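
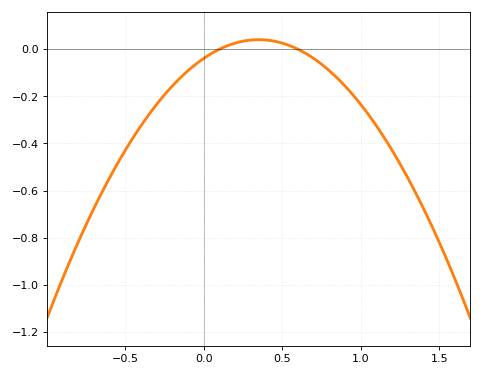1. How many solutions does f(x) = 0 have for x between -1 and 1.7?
2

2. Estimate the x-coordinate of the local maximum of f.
0.35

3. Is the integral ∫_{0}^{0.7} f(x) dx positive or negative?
positive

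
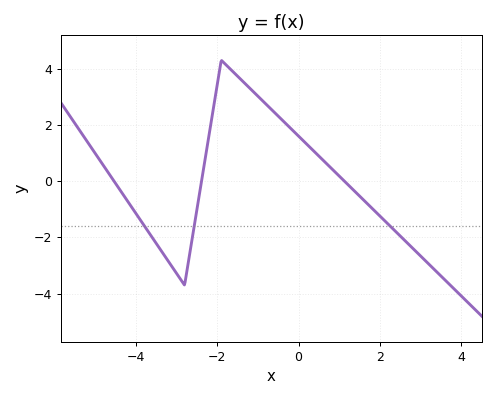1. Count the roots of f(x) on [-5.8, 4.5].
3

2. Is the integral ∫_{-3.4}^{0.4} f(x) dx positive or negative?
positive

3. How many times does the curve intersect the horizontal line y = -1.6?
3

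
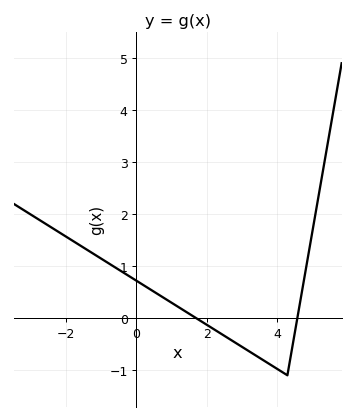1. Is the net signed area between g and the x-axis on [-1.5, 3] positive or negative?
positive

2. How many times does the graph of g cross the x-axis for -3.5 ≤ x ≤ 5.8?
2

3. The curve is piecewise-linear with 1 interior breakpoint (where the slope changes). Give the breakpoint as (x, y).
(4.3, -1.1)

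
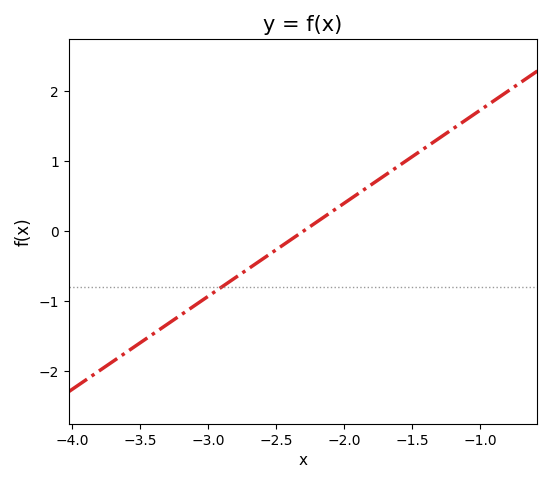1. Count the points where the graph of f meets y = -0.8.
1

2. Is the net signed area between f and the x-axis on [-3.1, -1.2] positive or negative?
positive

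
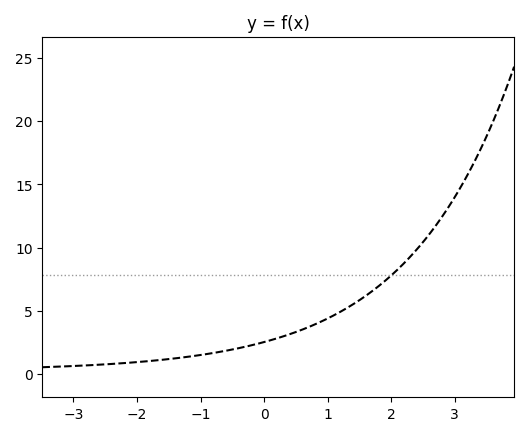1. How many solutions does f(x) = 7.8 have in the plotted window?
1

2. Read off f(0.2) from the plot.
3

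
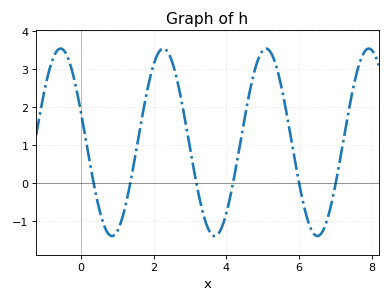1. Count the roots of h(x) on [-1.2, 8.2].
6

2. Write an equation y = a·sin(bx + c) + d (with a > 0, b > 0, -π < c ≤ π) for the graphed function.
y = 2.47sin(2.22x + 2.83) + 1.07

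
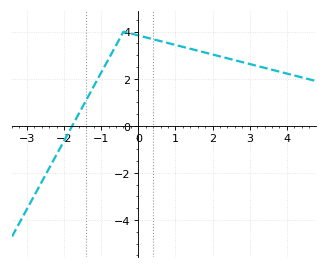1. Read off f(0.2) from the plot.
3.76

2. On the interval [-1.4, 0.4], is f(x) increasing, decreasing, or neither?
neither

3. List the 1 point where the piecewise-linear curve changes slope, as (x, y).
(-0.4, 4)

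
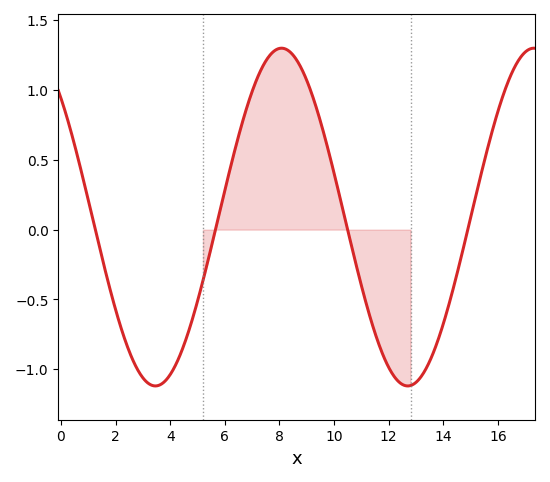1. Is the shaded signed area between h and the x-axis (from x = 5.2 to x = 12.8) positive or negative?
positive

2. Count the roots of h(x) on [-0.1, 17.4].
4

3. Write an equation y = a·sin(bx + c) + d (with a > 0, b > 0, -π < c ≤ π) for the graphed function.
y = 1.21sin(0.68x + 2.4) + 0.09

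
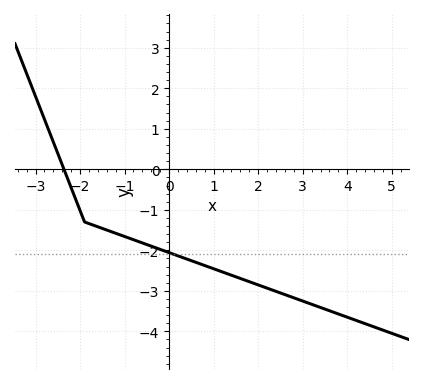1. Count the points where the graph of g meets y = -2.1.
1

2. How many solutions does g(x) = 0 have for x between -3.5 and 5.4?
1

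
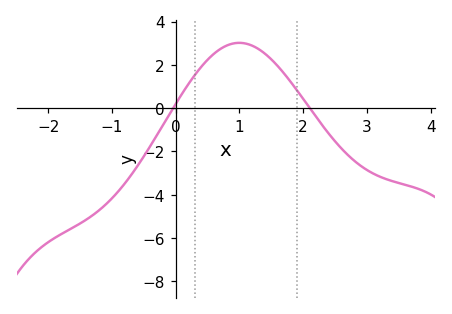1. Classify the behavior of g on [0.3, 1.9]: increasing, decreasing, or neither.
neither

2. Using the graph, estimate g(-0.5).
-2.23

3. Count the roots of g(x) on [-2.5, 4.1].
2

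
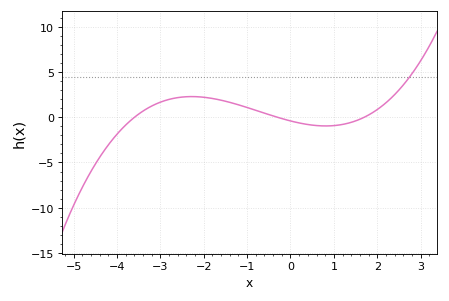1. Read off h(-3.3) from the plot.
0.99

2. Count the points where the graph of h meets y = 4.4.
1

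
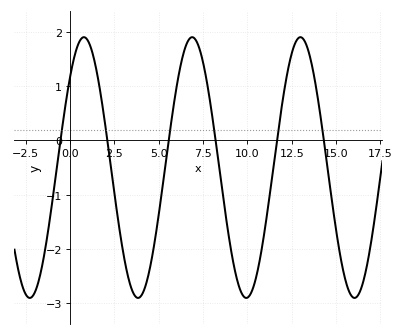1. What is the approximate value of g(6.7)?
1.9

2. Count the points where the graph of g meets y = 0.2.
6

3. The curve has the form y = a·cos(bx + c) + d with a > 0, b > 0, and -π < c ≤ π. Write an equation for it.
y = 2.4cos(1x - 0.81) - 0.5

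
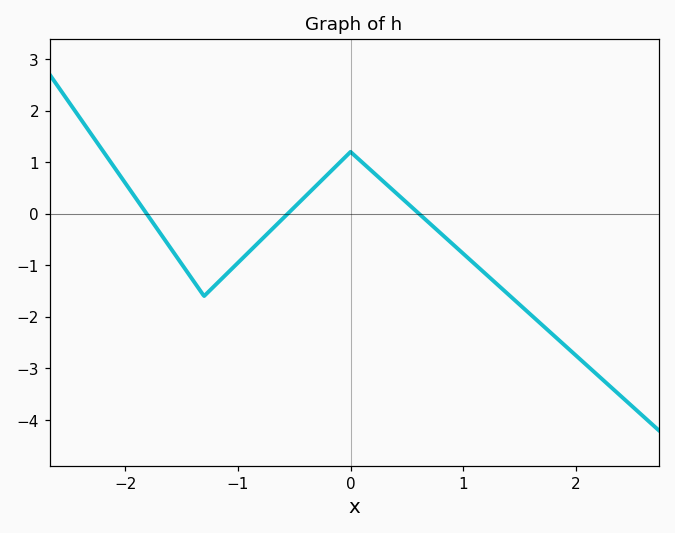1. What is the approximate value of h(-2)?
0.597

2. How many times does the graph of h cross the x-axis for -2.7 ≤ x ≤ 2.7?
3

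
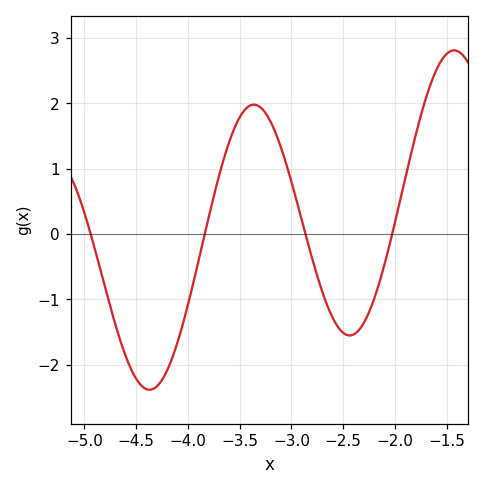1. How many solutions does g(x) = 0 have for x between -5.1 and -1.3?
4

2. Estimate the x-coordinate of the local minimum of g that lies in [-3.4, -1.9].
-2.4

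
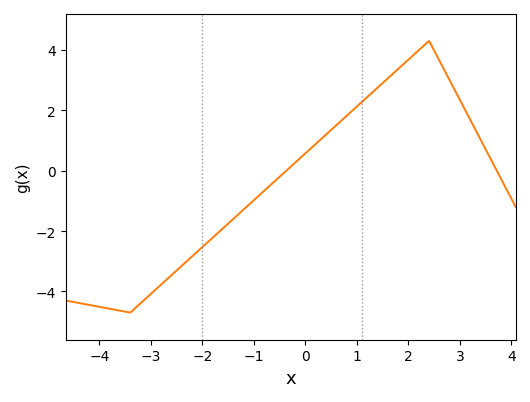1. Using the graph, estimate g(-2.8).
-3.8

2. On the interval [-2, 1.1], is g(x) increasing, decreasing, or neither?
increasing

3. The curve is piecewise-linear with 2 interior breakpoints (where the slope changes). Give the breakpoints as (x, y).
(-3.4, -4.7); (2.4, 4.3)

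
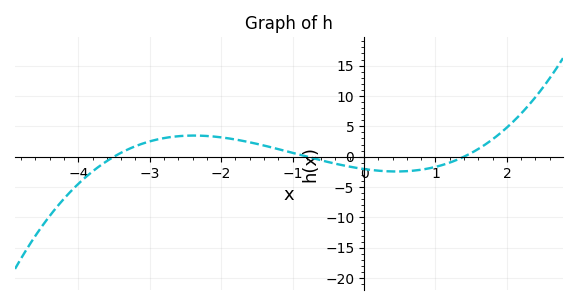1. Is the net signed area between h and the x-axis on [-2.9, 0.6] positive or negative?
positive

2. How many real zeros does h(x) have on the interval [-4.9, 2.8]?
3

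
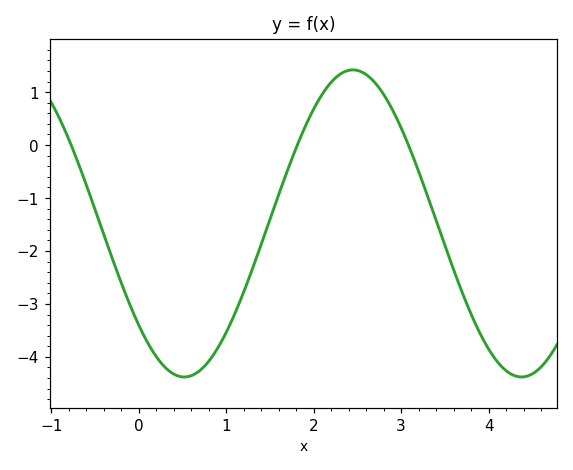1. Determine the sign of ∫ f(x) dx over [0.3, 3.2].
negative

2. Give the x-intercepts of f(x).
-0.8, 1.8, 3.1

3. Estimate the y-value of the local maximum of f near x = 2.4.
1.4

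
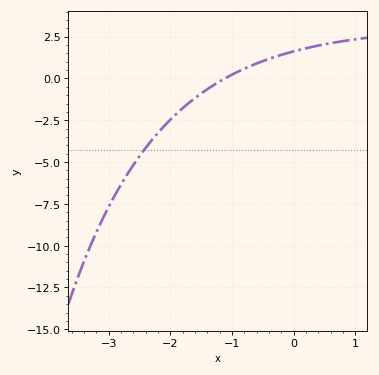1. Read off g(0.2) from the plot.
1.8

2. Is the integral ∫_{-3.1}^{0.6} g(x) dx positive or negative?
negative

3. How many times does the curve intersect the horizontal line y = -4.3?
1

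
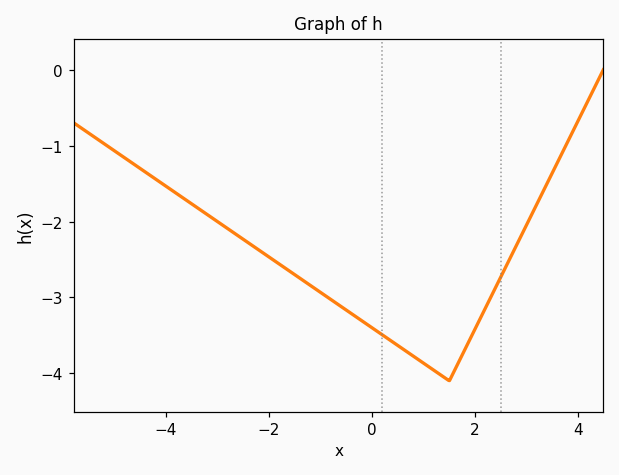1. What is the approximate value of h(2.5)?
-2.73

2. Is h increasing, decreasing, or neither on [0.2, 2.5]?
neither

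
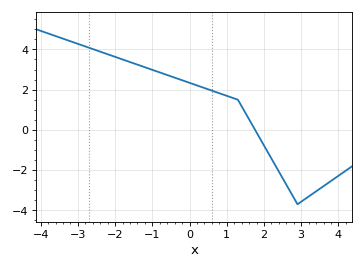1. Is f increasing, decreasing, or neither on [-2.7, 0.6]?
decreasing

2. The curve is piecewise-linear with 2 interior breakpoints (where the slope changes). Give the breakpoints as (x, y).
(1.3, 1.5); (2.9, -3.7)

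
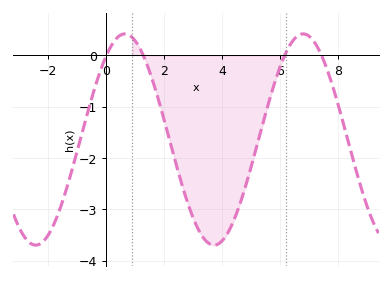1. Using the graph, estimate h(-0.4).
-0.646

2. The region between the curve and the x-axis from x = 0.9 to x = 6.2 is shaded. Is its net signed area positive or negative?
negative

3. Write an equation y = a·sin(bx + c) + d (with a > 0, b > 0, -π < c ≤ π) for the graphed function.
y = 2.06sin(1.02x + 0.912) - 1.64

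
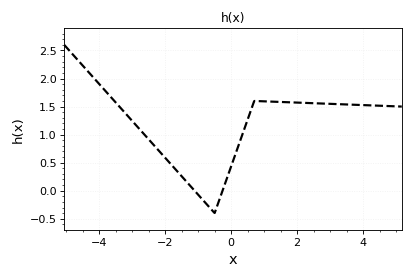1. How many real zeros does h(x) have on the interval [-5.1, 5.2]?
2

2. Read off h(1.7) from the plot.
1.58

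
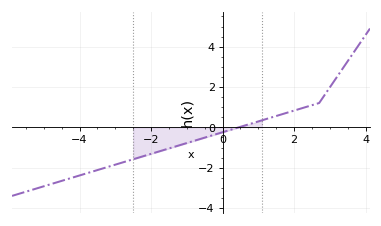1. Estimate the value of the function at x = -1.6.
-1.1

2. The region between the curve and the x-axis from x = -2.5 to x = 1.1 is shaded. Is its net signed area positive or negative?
negative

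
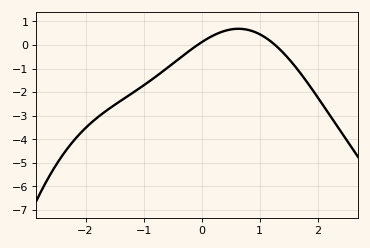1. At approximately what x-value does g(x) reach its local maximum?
0.6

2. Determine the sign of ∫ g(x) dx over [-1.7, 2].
negative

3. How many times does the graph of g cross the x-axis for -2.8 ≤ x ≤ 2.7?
2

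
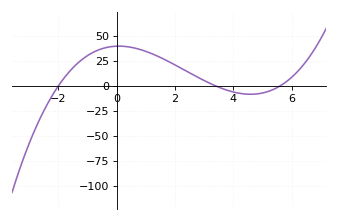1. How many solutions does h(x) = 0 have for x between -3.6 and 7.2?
3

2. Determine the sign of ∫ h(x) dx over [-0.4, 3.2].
positive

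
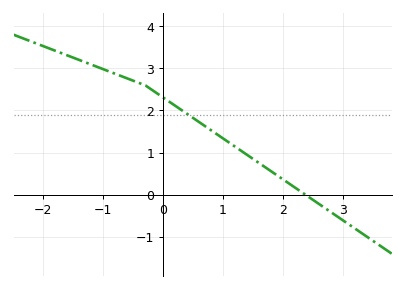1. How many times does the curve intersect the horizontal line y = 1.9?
1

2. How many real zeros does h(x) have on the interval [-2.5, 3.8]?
1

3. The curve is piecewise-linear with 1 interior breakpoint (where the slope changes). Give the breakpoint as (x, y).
(-0.3, 2.6)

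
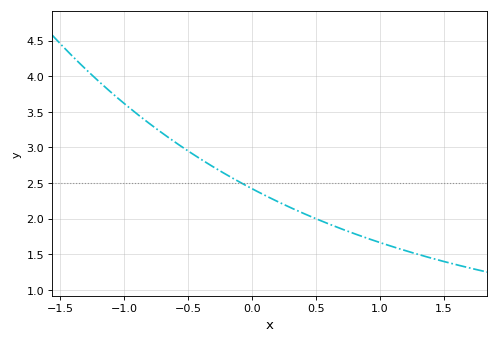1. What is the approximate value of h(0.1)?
2.35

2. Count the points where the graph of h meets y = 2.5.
1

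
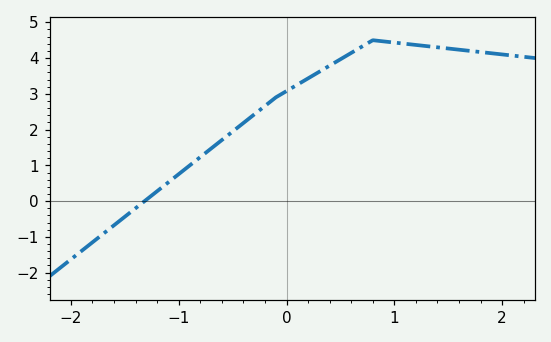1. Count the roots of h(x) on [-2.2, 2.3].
1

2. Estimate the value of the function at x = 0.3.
3.6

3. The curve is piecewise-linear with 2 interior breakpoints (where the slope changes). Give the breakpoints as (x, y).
(-0.1, 2.9); (0.8, 4.5)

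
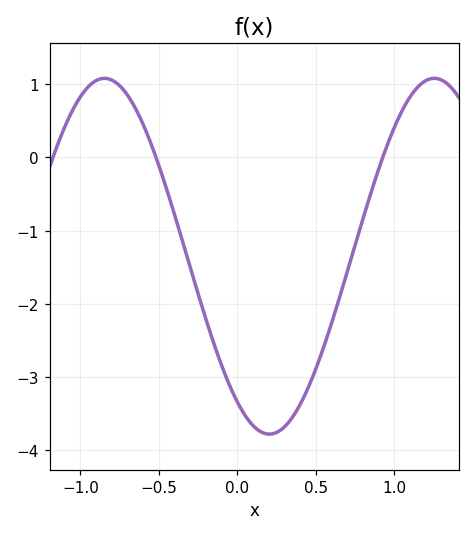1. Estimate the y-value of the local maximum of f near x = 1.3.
1.1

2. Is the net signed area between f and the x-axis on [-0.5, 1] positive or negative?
negative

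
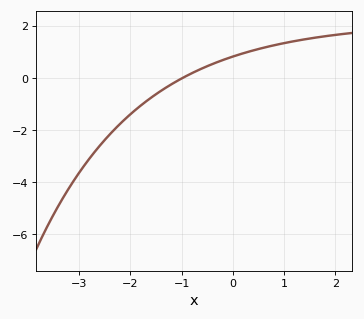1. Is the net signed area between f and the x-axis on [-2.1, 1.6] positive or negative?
positive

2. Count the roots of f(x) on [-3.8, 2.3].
1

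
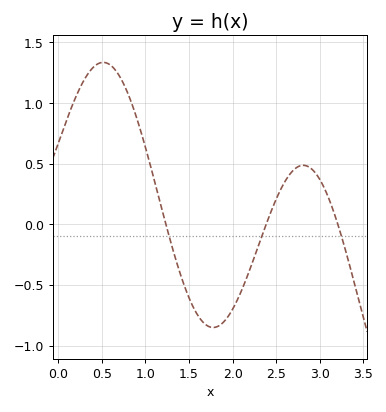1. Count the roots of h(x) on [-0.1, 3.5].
3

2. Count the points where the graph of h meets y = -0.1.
3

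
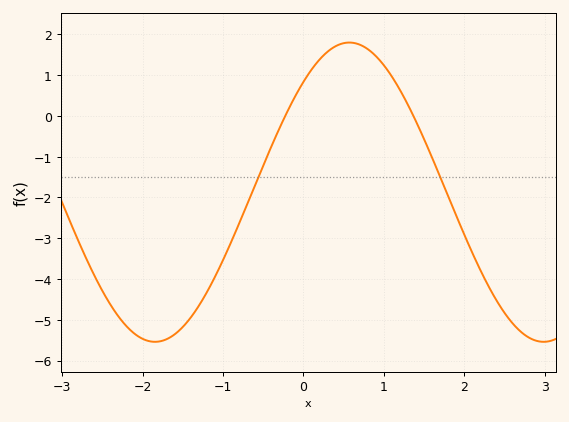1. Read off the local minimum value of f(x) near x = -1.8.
-5.5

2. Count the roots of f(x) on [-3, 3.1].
2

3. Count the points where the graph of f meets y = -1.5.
2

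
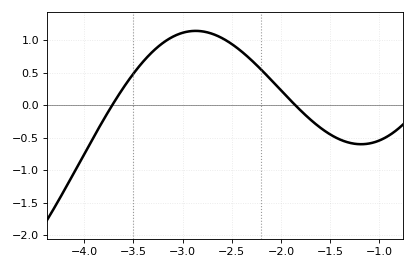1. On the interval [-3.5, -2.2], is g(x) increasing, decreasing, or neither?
neither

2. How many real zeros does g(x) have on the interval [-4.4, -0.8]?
2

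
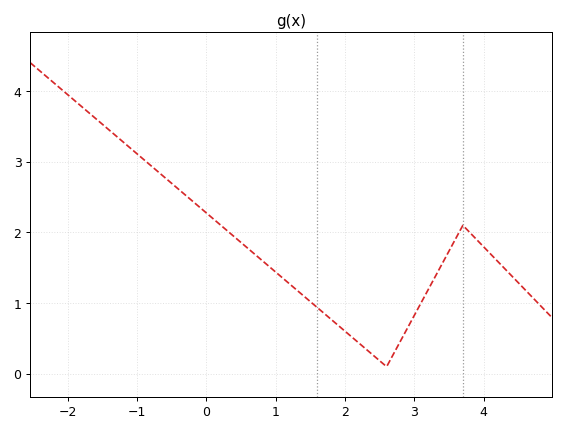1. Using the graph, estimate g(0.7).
1.69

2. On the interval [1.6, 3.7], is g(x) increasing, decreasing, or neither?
neither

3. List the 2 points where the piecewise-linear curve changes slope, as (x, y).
(2.6, 0.1); (3.7, 2.1)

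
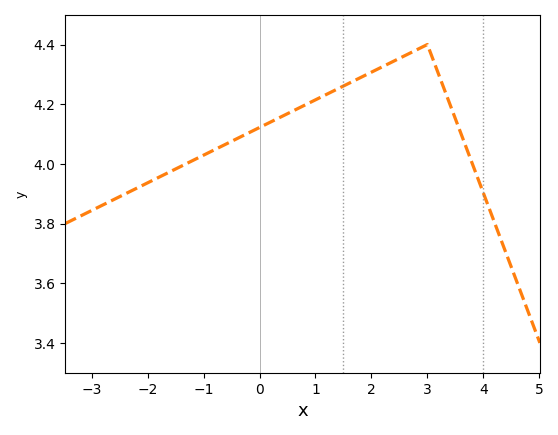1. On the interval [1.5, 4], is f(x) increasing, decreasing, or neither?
neither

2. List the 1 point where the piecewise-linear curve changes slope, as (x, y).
(3, 4.4)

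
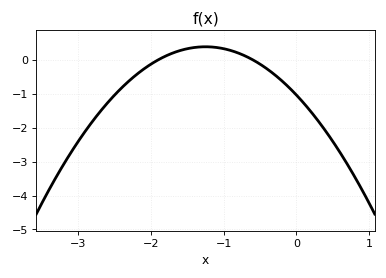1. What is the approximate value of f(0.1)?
-1.3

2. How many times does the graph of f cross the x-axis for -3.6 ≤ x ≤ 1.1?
2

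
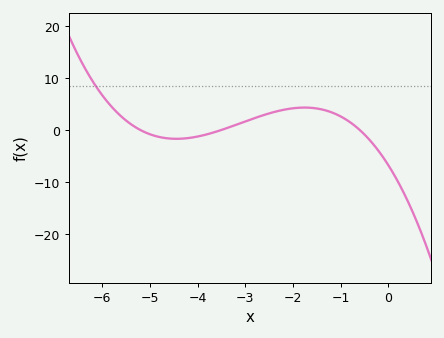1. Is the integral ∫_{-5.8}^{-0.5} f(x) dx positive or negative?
positive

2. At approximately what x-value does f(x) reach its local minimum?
-4.4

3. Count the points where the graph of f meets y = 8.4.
1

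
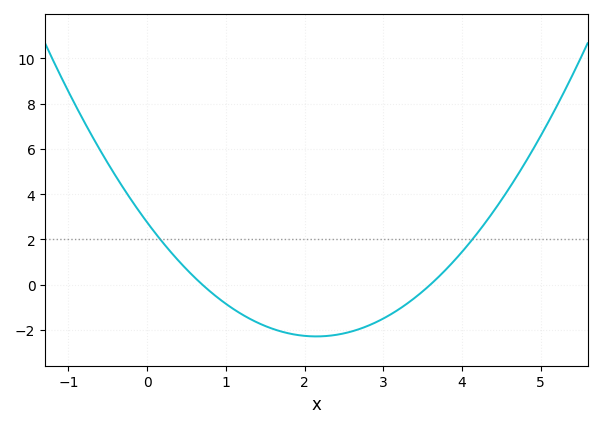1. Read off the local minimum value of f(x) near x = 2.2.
-2.29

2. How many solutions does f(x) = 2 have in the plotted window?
2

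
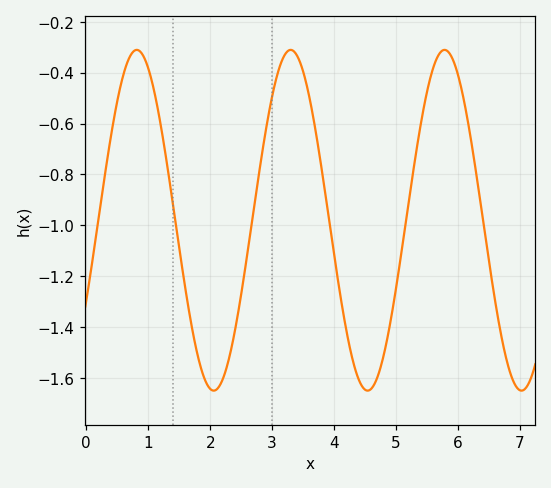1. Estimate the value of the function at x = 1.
-0.382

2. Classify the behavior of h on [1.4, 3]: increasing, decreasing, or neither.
neither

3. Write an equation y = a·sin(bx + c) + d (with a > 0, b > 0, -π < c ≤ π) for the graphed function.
y = 0.67sin(2.53x - 0.492) - 0.98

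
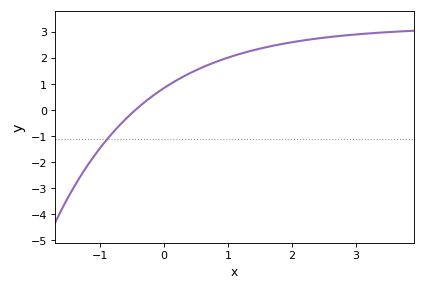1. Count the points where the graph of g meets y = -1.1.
1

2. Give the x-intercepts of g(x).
-0.5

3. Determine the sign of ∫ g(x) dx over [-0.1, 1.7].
positive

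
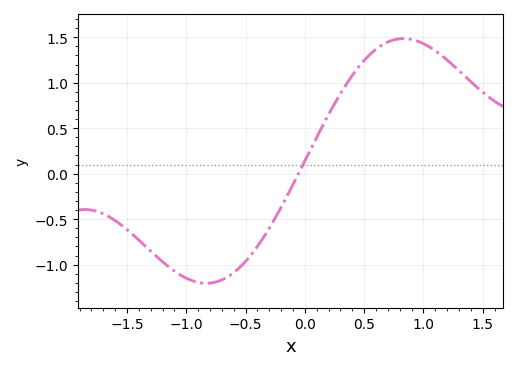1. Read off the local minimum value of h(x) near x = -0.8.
-1.21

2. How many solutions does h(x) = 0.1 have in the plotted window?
1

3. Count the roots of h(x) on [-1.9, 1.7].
1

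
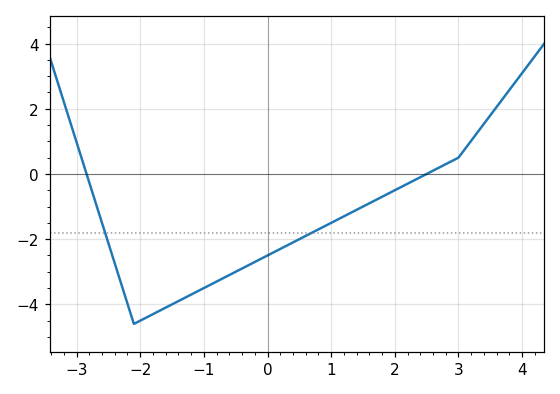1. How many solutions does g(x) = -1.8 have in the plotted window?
2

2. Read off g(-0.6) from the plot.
-3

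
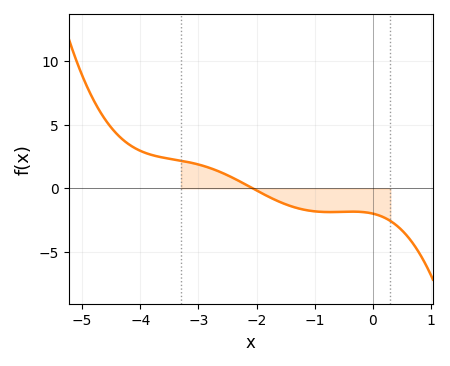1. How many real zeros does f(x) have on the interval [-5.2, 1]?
1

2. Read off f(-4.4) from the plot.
4.26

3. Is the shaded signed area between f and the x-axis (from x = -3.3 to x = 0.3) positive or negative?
negative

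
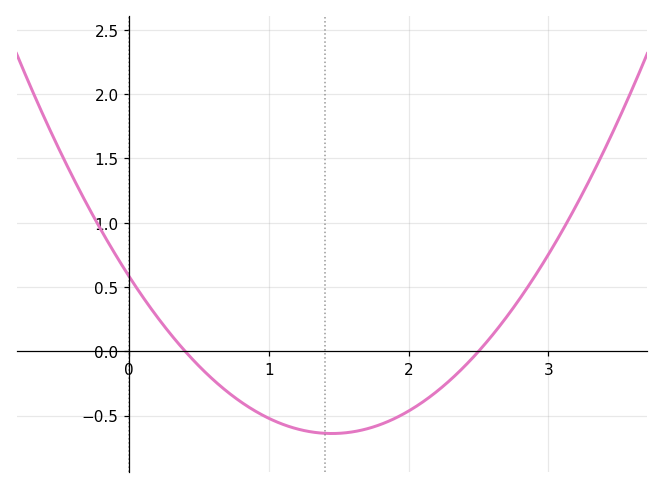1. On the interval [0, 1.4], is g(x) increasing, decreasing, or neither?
decreasing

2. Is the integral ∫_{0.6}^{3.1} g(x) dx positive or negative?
negative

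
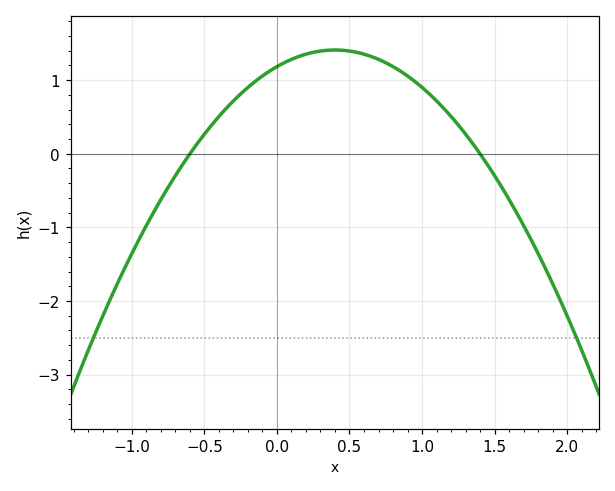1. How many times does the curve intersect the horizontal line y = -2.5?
2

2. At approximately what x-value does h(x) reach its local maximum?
0.4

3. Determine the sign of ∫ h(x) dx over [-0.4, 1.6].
positive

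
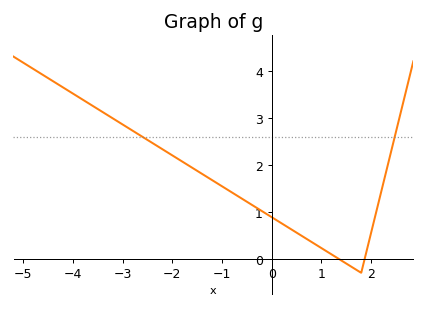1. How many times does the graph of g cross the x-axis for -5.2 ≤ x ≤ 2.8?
2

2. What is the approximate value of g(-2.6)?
2.6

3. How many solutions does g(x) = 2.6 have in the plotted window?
2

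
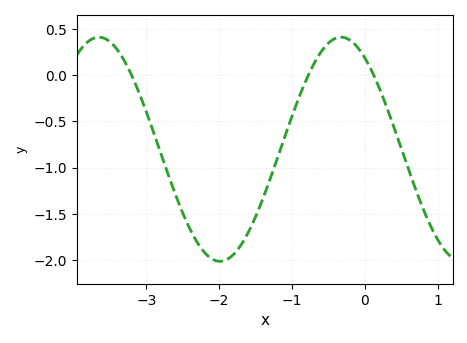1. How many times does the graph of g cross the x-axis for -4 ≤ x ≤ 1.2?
3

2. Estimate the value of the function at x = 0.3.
-0.346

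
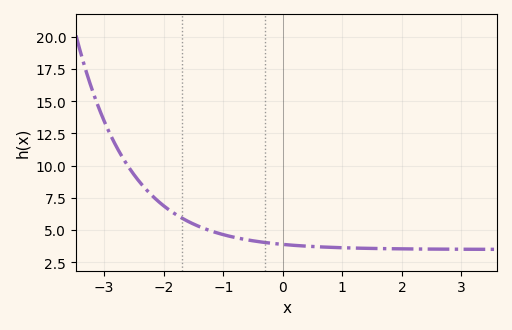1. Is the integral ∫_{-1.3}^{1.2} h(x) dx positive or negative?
positive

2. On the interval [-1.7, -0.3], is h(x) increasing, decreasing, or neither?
decreasing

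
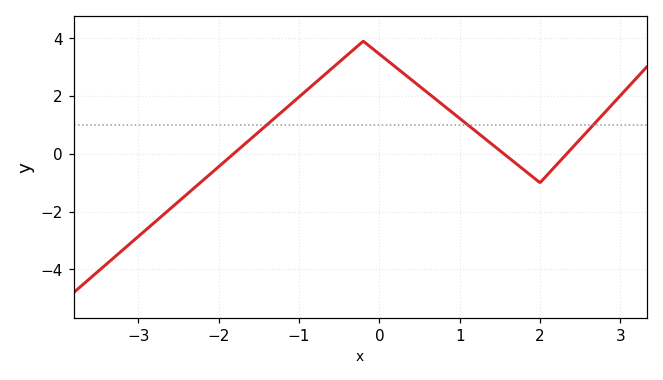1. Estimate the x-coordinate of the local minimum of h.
2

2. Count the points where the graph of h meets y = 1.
3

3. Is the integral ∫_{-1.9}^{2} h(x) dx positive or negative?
positive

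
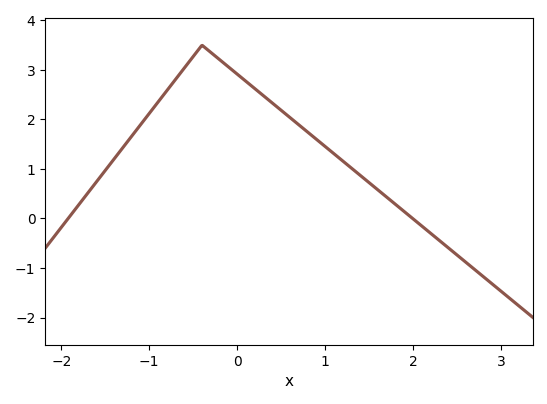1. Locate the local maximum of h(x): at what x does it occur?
-0.4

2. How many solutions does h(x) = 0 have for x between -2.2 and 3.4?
2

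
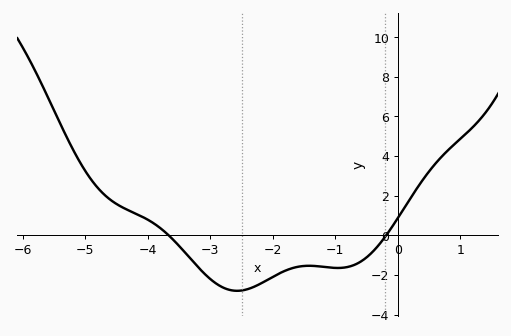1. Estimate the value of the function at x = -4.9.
2.8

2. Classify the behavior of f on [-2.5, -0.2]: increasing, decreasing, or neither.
neither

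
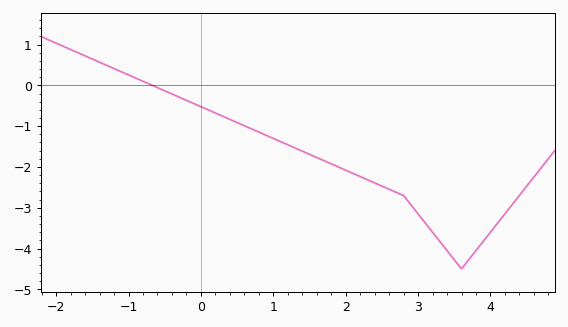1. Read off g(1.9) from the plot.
-2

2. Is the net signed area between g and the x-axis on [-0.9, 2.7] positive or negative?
negative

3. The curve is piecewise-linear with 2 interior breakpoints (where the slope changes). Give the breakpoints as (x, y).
(2.8, -2.7); (3.6, -4.5)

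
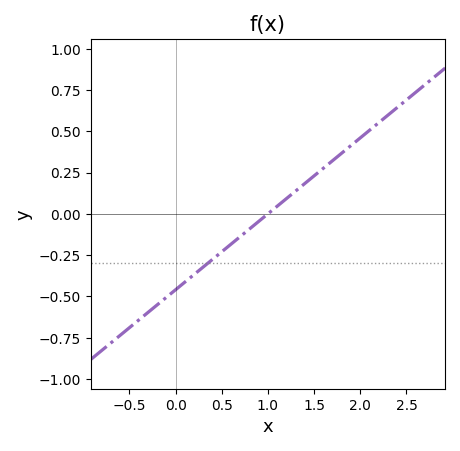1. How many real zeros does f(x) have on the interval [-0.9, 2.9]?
1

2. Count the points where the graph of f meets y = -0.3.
1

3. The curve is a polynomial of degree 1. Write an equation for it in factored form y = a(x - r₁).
y = 0.46(x - 1)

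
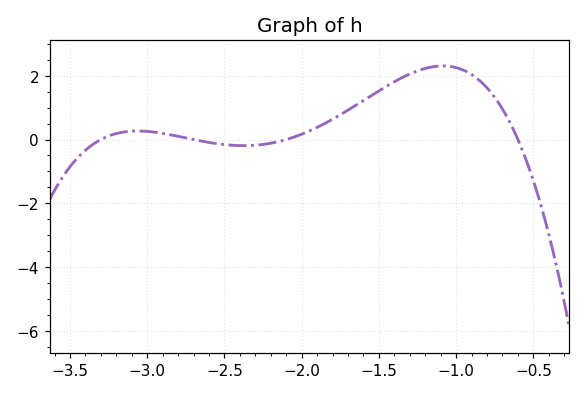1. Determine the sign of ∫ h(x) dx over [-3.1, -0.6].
positive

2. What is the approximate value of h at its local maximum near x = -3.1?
0.267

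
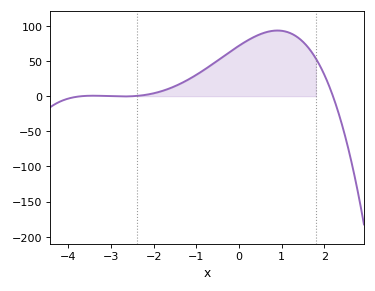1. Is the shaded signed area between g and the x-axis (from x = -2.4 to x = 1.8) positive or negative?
positive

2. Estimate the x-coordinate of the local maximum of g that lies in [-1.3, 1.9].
0.9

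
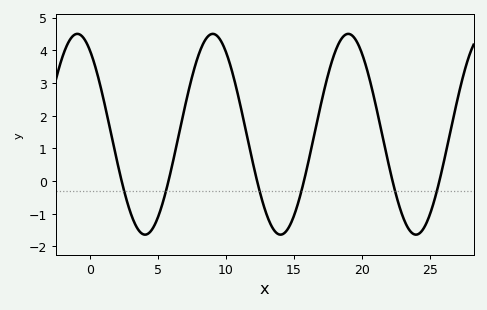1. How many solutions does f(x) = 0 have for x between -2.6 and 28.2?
6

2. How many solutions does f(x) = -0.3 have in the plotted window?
6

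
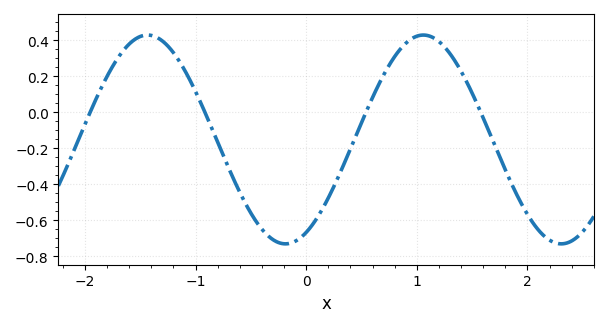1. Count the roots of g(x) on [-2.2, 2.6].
4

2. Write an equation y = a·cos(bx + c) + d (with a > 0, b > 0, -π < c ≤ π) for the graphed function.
y = 0.58cos(2.5x - 2.7) - 0.15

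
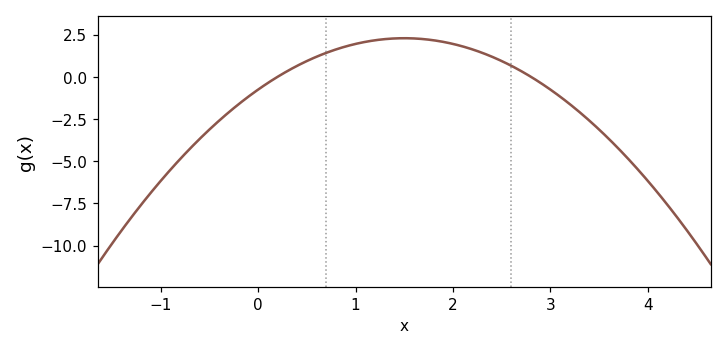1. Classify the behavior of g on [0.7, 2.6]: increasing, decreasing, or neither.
neither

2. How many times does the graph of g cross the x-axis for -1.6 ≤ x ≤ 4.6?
2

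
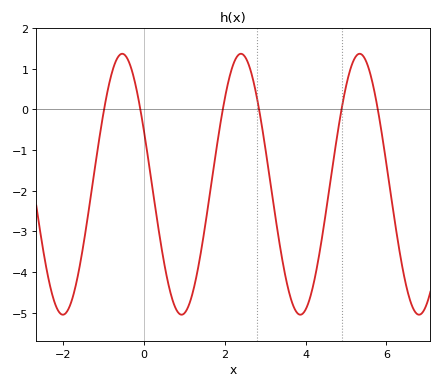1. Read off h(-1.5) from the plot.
-3.38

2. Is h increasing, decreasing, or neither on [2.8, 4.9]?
neither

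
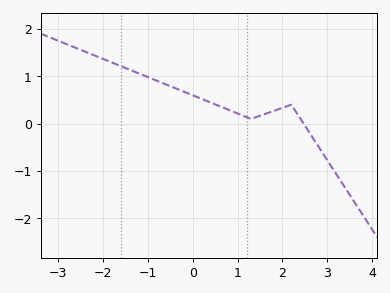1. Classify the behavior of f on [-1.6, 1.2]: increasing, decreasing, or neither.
decreasing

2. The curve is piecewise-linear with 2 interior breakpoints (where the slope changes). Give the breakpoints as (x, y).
(1.3, 0.1); (2.2, 0.4)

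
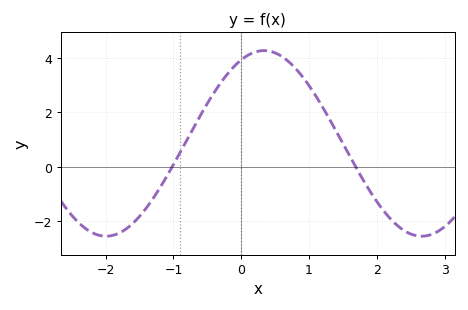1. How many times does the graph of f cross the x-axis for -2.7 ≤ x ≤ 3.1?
2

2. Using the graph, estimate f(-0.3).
3.1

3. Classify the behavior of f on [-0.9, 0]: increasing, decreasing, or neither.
increasing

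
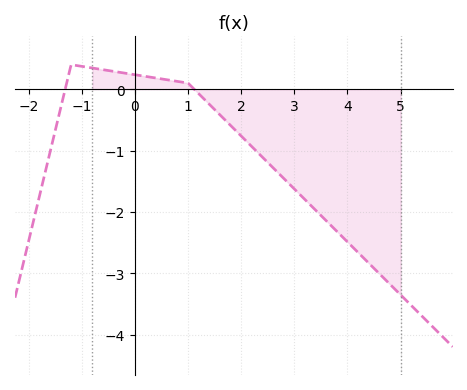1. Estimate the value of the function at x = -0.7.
0.332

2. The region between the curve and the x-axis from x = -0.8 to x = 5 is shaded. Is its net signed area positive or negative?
negative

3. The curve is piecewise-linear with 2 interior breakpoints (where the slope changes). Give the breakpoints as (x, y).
(-1.2, 0.4); (1, 0.1)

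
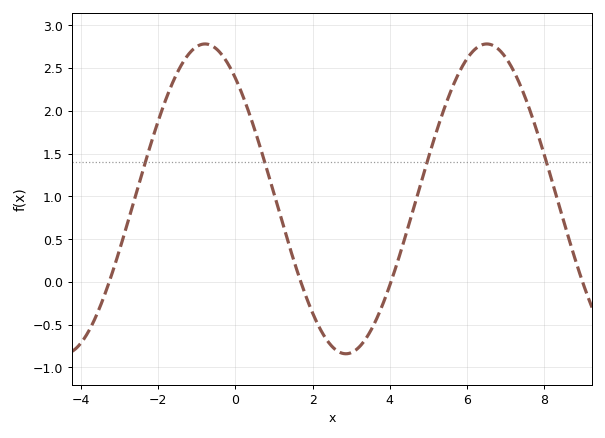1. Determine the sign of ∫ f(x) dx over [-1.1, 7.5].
positive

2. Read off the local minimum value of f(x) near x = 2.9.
-0.84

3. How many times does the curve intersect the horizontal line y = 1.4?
4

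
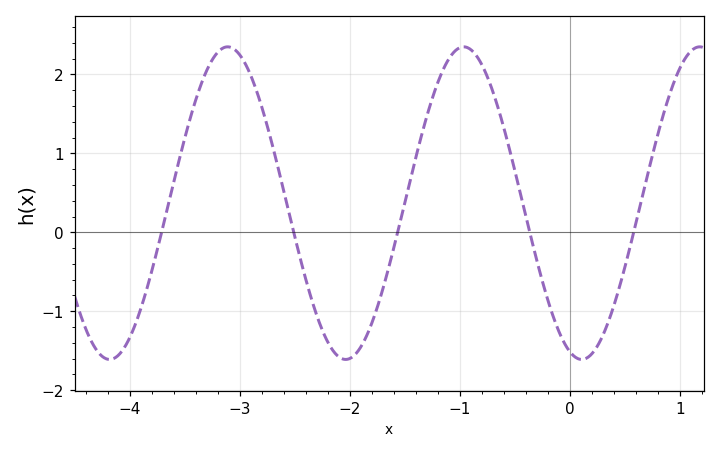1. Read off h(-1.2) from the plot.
1.9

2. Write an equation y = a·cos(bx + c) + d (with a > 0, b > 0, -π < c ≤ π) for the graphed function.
y = 1.98cos(2.93x + 2.83) + 0.37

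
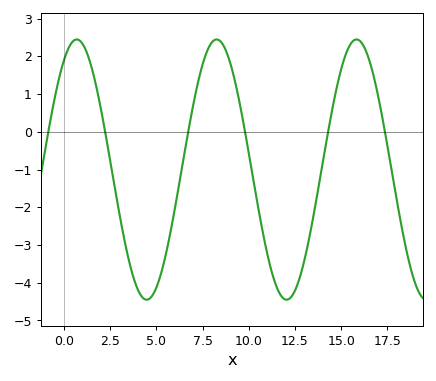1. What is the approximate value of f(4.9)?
-4.2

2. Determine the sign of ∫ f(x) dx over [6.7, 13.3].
negative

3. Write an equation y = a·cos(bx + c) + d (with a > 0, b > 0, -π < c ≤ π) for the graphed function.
y = 3.45cos(0.83x - 0.57) - 1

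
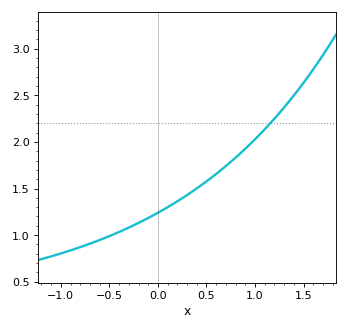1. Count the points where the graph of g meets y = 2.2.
1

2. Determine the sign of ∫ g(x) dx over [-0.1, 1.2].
positive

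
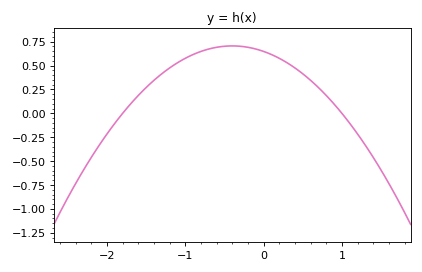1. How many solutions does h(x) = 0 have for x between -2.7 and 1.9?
2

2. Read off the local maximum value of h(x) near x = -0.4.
0.7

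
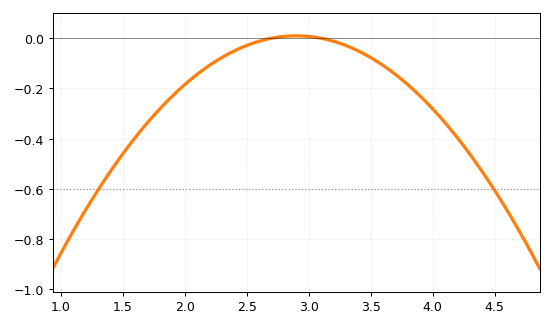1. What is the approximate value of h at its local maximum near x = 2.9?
0.01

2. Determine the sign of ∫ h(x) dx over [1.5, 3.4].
negative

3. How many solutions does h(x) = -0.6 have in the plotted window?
2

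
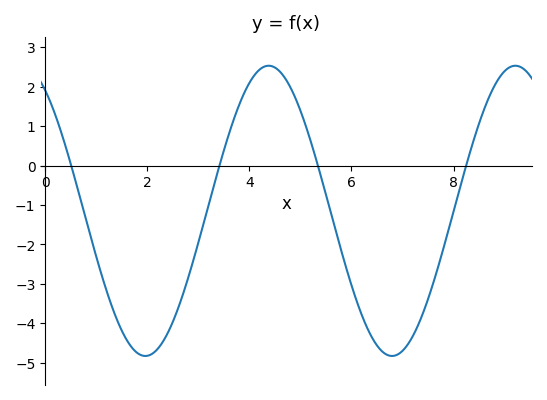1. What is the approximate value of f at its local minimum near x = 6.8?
-4.8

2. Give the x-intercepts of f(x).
0.6, 3.4, 5.4, 8.2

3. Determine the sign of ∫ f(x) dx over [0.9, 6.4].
negative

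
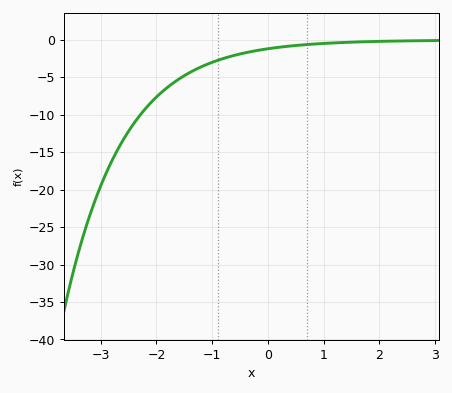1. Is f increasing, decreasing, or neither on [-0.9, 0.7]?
increasing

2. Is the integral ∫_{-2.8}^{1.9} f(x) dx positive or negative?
negative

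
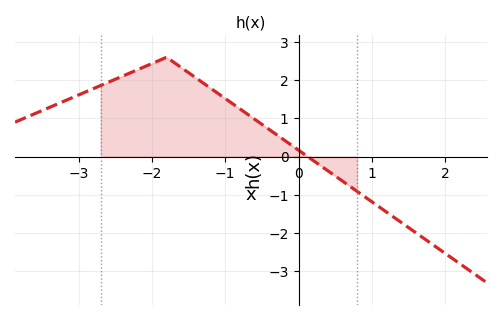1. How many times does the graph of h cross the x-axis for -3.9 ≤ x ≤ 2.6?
1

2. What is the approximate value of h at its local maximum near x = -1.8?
2.6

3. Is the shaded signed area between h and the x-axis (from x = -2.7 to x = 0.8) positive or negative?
positive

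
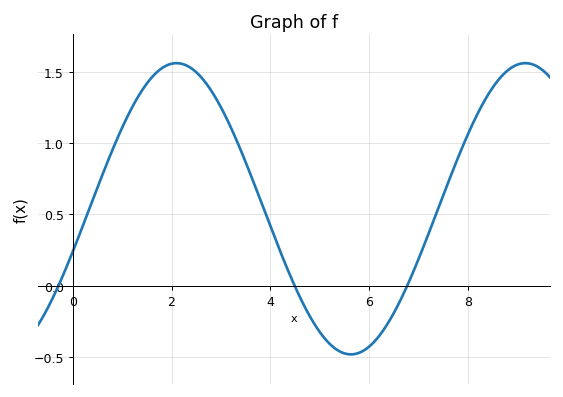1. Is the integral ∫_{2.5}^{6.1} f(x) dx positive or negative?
positive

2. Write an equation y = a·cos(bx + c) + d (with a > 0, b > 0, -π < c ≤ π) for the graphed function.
y = 1.02cos(0.89x - 1.87) + 0.54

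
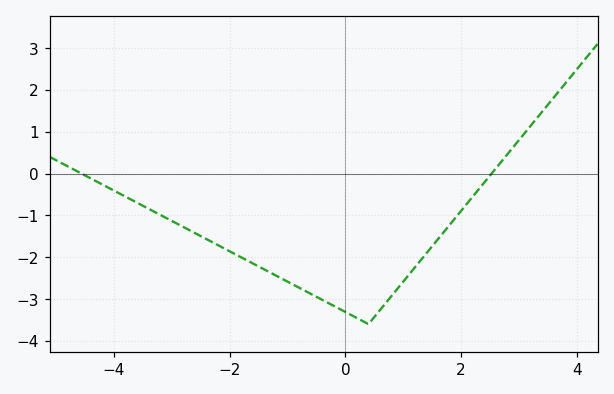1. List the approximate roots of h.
-4.6, 2.6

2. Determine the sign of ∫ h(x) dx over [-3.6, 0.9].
negative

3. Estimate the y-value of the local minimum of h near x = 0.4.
-3.6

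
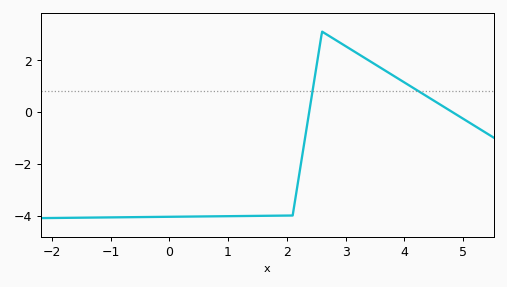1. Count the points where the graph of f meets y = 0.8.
2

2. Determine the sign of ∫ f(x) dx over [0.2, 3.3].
negative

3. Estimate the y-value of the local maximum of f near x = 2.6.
3.1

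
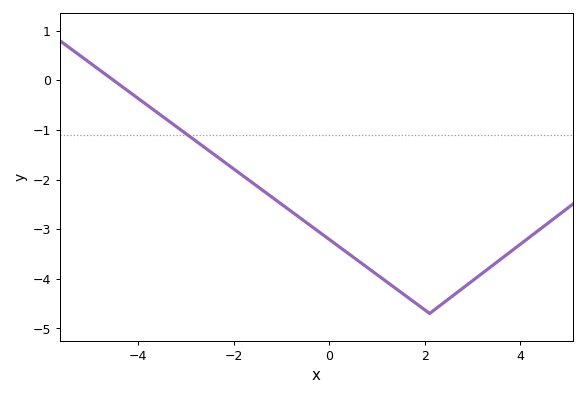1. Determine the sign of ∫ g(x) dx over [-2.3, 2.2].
negative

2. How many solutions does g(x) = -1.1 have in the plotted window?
1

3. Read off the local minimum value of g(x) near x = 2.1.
-4.7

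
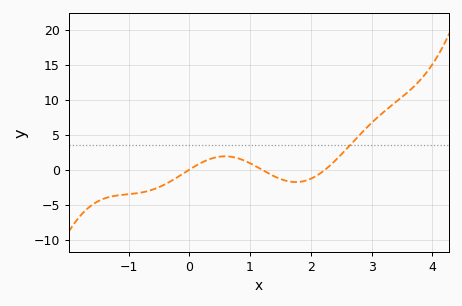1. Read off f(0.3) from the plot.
1.5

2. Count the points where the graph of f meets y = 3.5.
1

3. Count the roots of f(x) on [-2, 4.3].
3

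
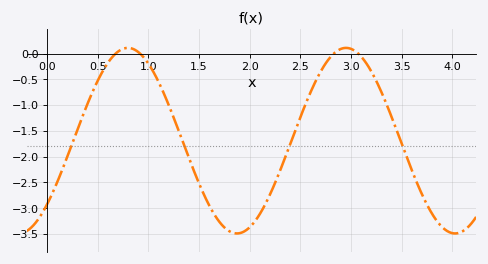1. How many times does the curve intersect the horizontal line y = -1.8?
4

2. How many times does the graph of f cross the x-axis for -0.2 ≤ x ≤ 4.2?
4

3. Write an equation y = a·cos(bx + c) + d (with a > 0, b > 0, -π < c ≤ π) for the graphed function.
y = 1.8cos(2.92x - 2.33) - 1.69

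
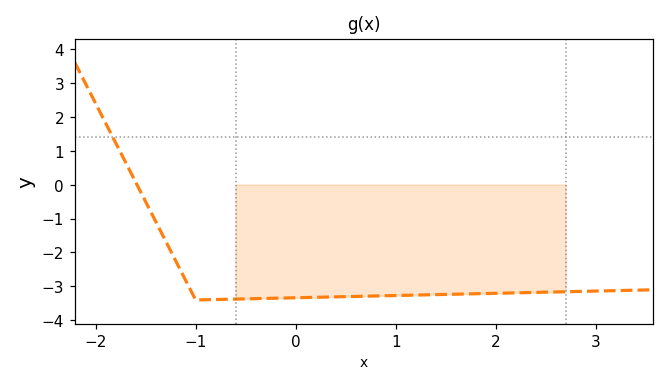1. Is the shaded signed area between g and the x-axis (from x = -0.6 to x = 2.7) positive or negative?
negative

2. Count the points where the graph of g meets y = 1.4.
1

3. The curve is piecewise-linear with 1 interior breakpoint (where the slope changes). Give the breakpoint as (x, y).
(-1, -3.4)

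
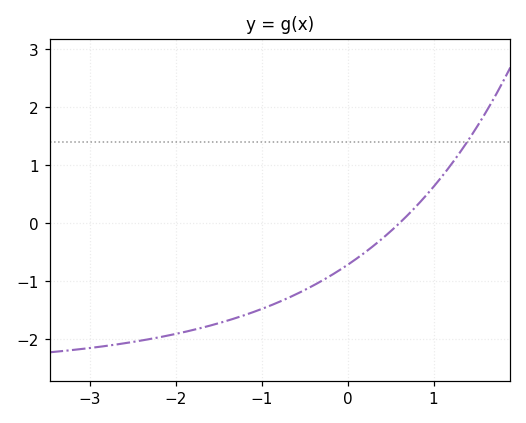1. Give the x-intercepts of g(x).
0.605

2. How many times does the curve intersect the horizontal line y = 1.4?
1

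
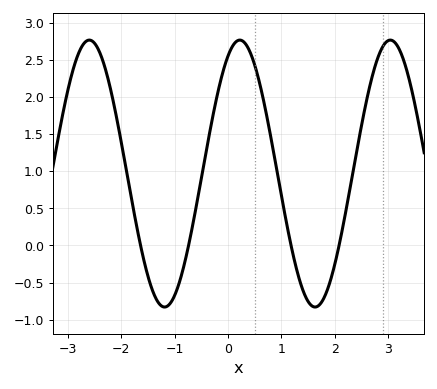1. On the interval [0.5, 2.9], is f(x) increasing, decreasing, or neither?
neither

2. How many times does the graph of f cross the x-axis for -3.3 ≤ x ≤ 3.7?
4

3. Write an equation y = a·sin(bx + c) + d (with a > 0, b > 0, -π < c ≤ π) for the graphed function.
y = 1.8sin(2.23x + 1.08) + 0.97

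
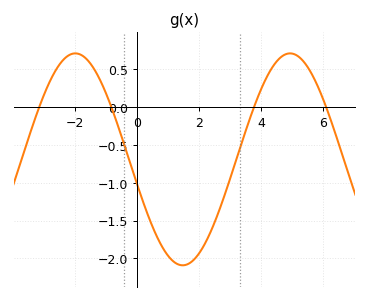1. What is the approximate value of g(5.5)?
0.523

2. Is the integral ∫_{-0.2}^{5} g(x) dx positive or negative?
negative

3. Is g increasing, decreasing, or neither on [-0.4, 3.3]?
neither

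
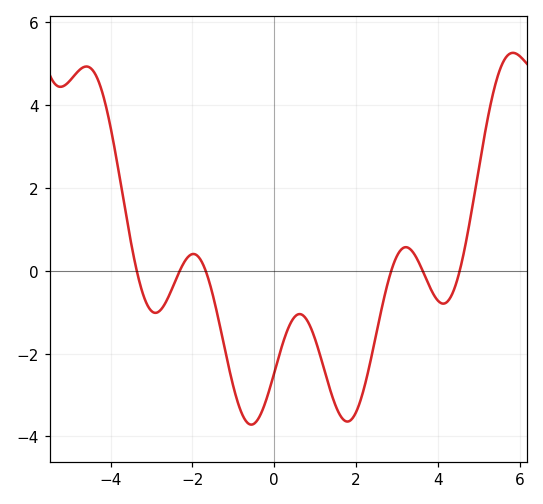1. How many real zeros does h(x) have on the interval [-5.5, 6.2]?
6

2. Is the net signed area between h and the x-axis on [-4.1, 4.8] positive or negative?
negative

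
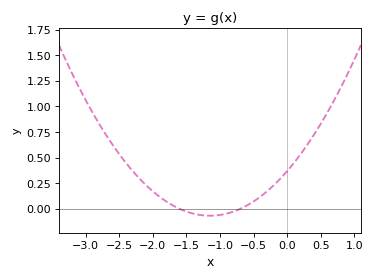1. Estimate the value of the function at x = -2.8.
0.832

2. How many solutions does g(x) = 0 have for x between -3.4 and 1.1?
2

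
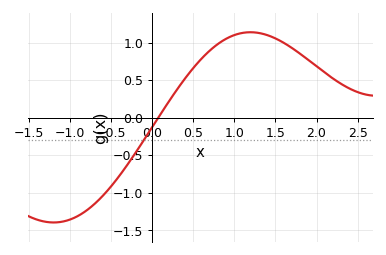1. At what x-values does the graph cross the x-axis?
0.1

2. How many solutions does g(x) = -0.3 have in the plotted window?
1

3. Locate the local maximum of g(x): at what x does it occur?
1.2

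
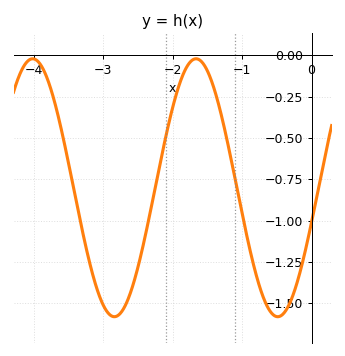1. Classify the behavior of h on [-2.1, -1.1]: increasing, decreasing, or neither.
neither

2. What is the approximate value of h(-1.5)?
-0.093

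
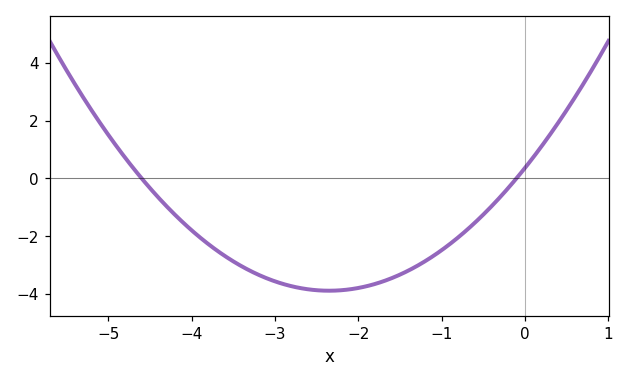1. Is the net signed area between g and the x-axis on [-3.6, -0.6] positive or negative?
negative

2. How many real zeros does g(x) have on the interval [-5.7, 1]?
2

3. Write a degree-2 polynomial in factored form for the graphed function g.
y = 0.77(x + 4.6)(x + 0.1)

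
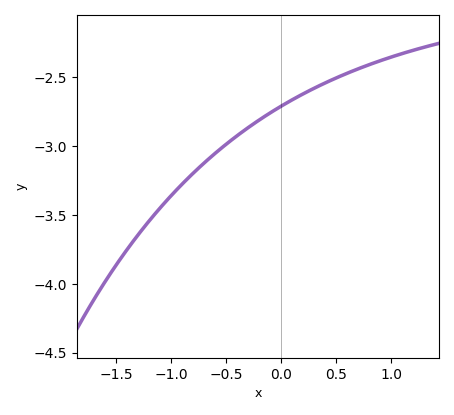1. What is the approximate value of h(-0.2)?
-2.8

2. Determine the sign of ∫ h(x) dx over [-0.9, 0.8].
negative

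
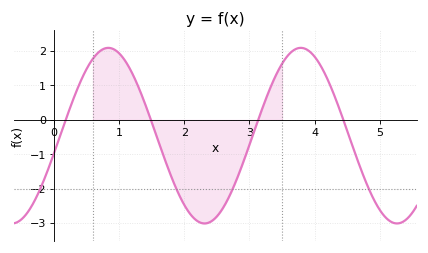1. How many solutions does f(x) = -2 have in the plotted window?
4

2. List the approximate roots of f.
0.2, 1.5, 3.1, 4.4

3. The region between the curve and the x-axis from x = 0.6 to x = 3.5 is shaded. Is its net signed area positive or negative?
negative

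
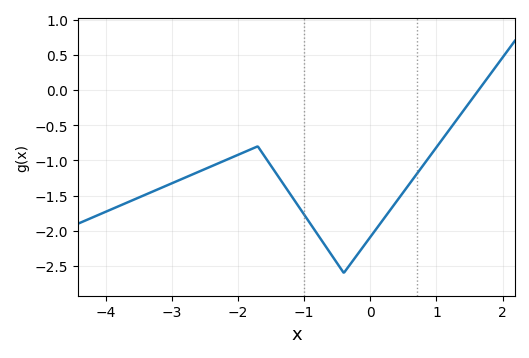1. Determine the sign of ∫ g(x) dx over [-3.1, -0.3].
negative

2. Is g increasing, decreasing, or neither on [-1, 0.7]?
neither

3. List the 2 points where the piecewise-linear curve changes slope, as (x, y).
(-1.7, -0.8); (-0.4, -2.6)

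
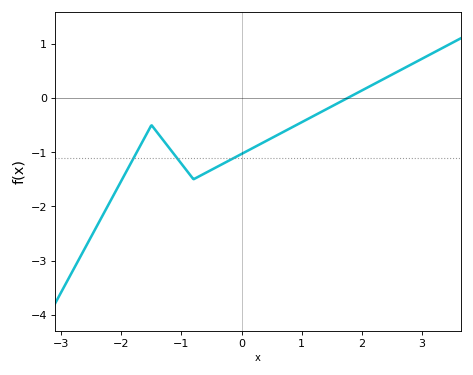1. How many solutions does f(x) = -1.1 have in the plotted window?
3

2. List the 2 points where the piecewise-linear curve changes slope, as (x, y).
(-1.5, -0.5); (-0.8, -1.5)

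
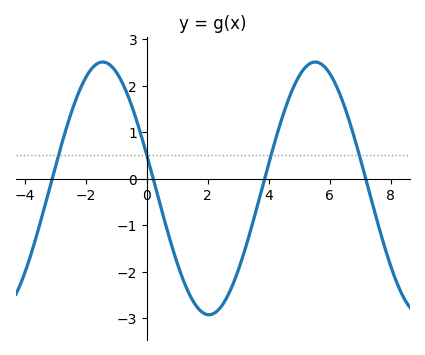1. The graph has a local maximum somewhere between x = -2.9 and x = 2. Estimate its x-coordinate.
-1.4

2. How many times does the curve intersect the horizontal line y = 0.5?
4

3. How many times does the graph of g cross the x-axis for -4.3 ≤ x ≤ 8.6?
4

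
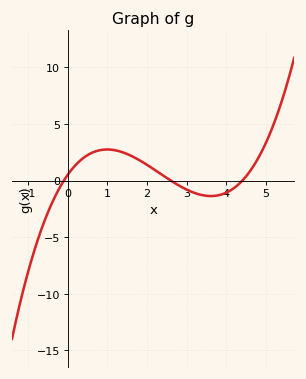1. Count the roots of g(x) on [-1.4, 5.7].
3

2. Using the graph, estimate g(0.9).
2.74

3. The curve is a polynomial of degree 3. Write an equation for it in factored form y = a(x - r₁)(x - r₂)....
y = 0.46(x + 0.1)(x - 2.6)(x - 4.4)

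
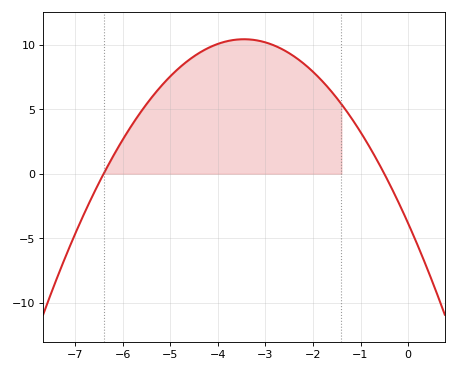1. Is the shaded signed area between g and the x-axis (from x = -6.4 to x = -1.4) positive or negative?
positive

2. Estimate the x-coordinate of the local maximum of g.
-3.4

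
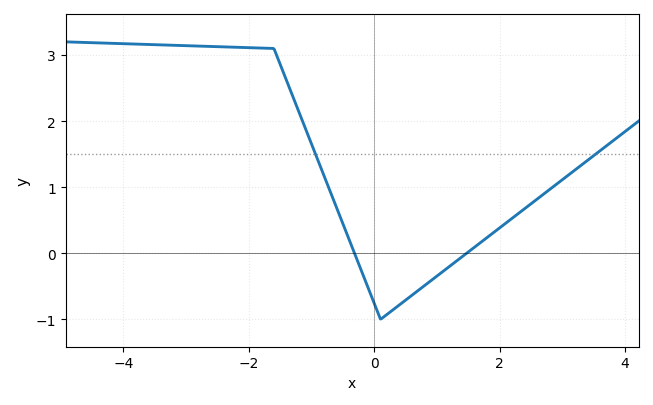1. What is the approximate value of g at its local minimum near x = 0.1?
-1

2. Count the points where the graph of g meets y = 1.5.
2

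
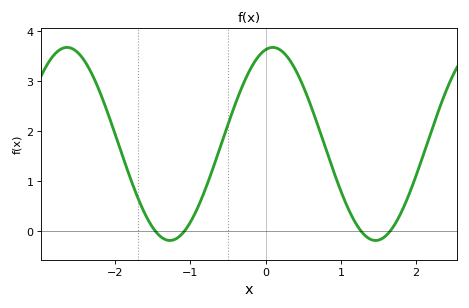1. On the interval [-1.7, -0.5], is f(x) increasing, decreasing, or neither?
neither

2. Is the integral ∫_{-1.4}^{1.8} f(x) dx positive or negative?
positive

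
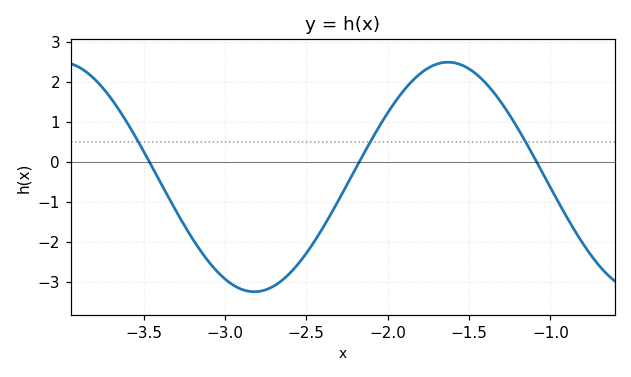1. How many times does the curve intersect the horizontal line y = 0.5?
3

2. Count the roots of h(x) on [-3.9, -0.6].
3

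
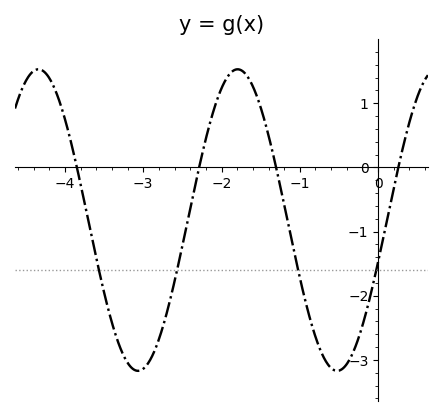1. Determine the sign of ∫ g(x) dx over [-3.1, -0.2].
negative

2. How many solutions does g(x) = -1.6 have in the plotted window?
4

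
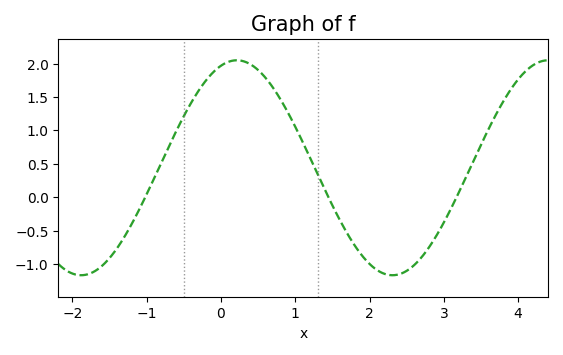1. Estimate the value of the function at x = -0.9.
0.278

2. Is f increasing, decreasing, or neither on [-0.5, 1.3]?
neither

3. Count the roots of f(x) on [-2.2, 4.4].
3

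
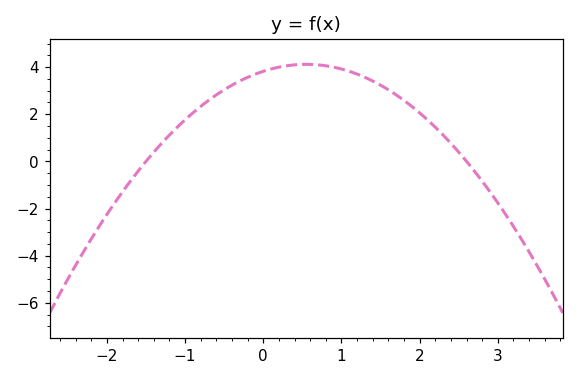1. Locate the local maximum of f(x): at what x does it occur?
0.55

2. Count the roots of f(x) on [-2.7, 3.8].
2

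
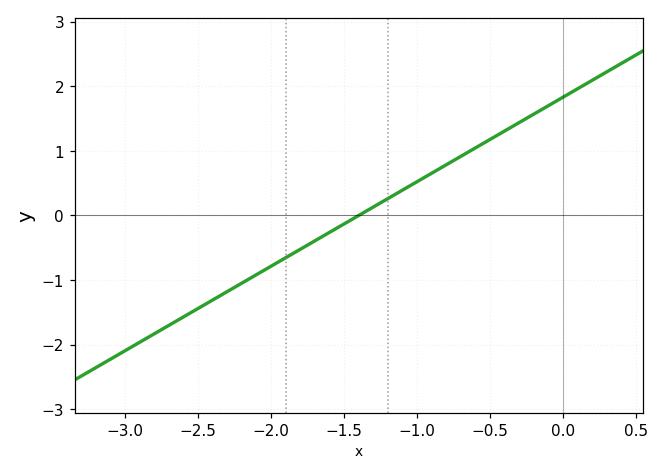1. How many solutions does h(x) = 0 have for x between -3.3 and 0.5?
1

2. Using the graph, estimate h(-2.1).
-0.9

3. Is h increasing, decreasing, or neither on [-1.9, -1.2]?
increasing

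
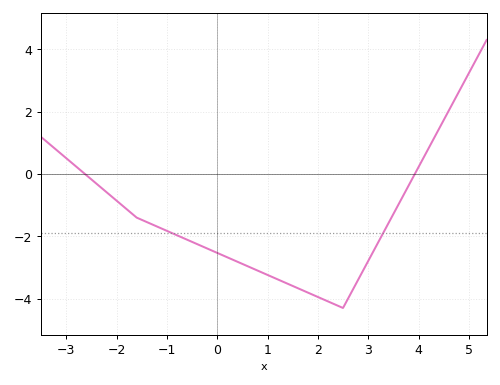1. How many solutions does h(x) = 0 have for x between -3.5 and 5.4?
2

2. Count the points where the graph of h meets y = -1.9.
2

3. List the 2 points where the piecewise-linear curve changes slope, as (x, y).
(-1.6, -1.4); (2.5, -4.3)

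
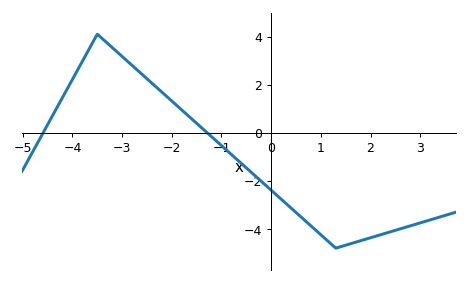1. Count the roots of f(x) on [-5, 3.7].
2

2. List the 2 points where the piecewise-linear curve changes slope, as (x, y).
(-3.5, 4.1); (1.3, -4.8)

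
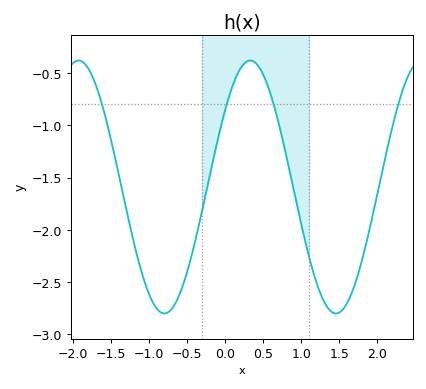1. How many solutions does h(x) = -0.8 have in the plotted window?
4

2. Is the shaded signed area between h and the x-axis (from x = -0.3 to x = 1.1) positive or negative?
negative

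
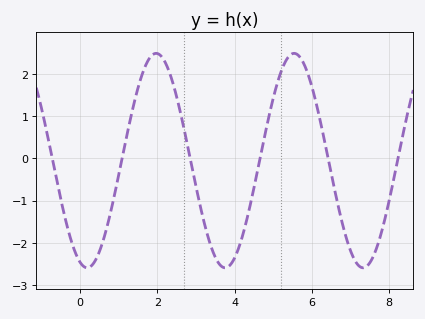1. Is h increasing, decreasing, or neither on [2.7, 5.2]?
neither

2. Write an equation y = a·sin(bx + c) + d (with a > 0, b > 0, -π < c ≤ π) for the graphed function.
y = 2.54sin(1.76x - 1.9) - 0.05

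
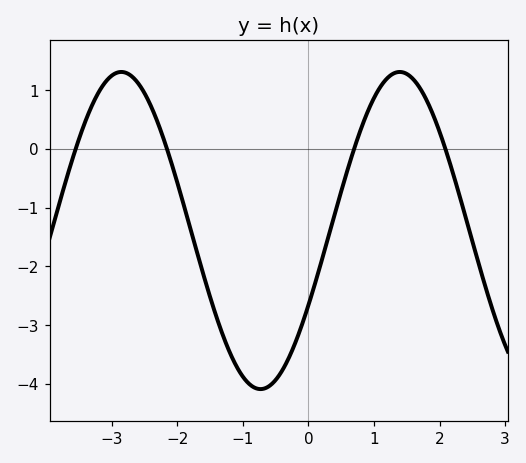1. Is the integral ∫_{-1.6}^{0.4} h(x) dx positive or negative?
negative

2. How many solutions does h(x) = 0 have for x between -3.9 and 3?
4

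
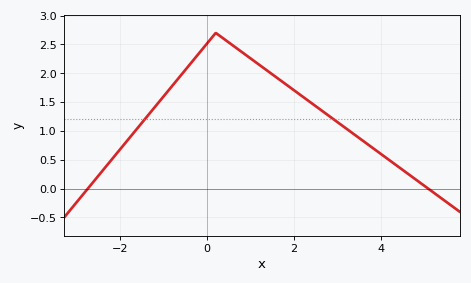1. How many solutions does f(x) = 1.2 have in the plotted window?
2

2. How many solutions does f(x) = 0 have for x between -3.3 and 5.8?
2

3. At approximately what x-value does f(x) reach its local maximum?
0.2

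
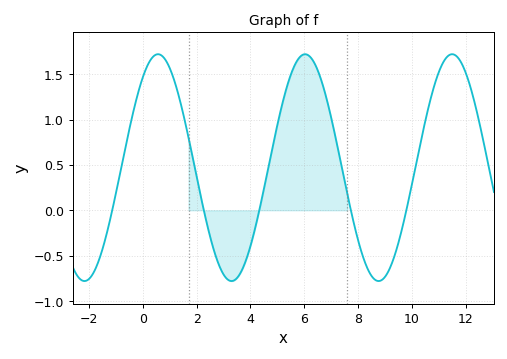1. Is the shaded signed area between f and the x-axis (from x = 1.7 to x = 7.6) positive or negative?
positive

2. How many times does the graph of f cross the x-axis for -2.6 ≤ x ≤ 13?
5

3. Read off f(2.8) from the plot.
-0.6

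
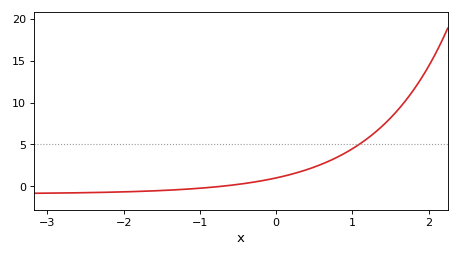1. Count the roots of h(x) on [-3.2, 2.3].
1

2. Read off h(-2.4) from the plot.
-0.743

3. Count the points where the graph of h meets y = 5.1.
1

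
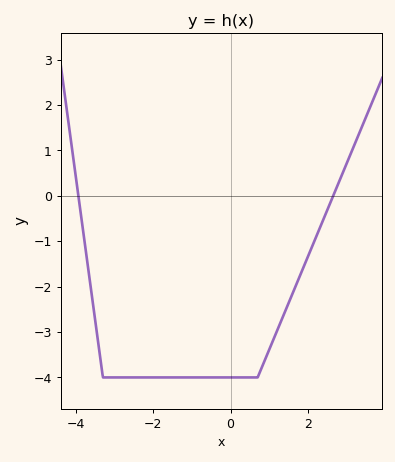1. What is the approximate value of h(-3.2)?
-4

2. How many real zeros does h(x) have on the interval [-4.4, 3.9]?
2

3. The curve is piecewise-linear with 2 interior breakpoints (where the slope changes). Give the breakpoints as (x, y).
(-3.3, -4); (0.7, -4)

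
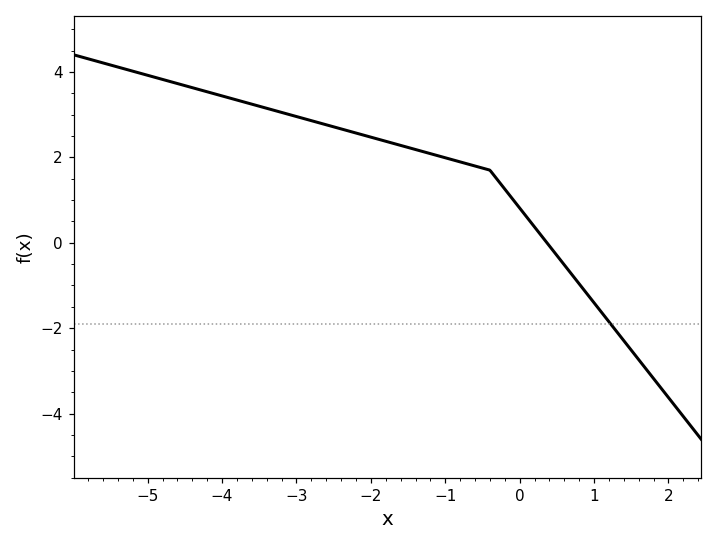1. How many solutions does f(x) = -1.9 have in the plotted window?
1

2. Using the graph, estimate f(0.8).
-1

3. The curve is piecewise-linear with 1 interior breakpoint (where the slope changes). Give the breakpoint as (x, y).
(-0.4, 1.7)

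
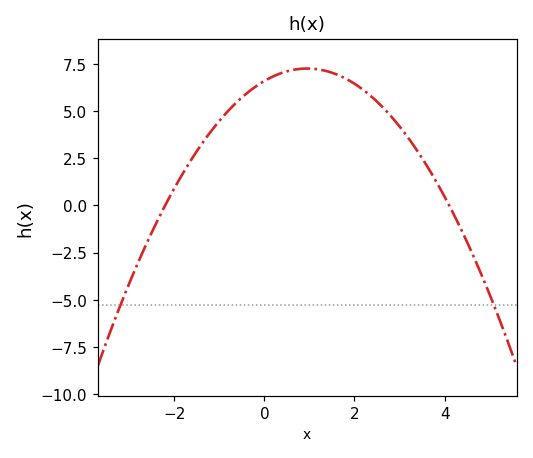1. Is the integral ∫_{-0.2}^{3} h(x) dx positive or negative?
positive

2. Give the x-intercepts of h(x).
-2.2, 4.1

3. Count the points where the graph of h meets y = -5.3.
2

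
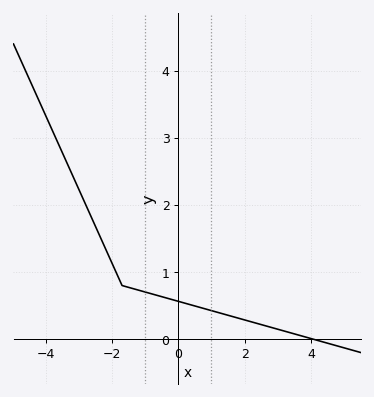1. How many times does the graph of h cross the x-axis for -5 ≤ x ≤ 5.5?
1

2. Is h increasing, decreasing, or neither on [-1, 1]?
decreasing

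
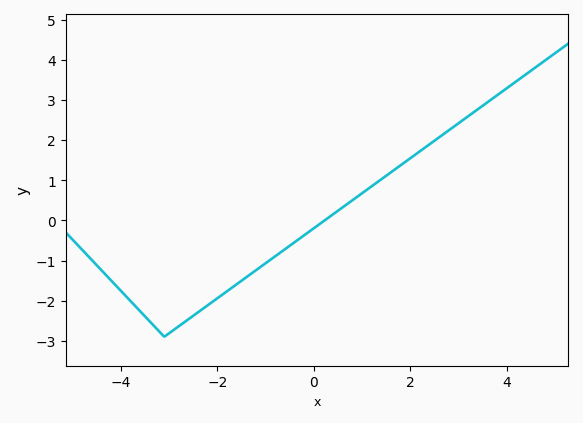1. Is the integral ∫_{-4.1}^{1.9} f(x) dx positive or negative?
negative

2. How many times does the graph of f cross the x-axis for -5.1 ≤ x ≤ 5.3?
1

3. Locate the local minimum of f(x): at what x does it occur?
-3.1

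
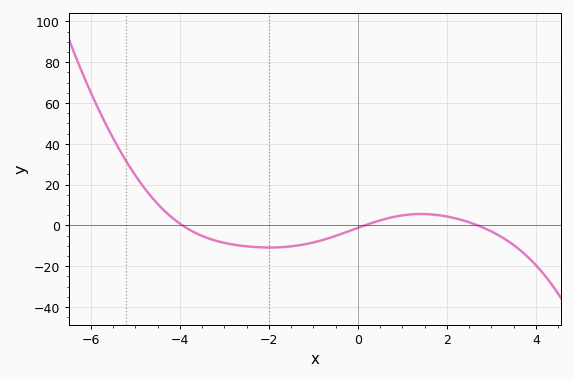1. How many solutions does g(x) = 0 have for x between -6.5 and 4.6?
3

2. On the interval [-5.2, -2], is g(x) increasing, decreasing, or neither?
decreasing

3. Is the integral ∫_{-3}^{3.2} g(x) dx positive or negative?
negative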